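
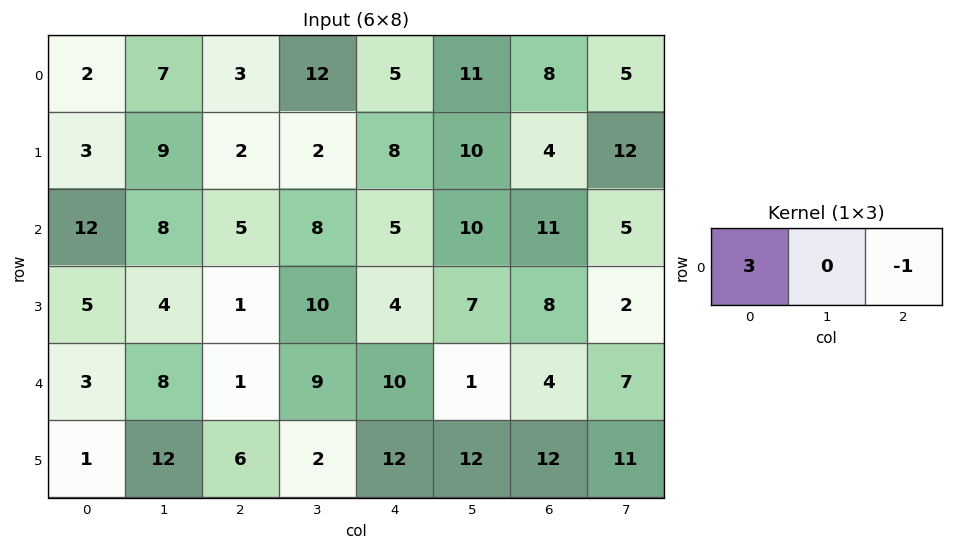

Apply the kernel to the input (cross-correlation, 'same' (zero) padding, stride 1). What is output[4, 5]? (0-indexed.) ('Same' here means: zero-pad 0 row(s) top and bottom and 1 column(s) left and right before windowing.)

26

The receptive field on the zero-padded input at this output position is [10 1 4]. Elementwise product with the kernel and sum: 10·3 + 4·-1.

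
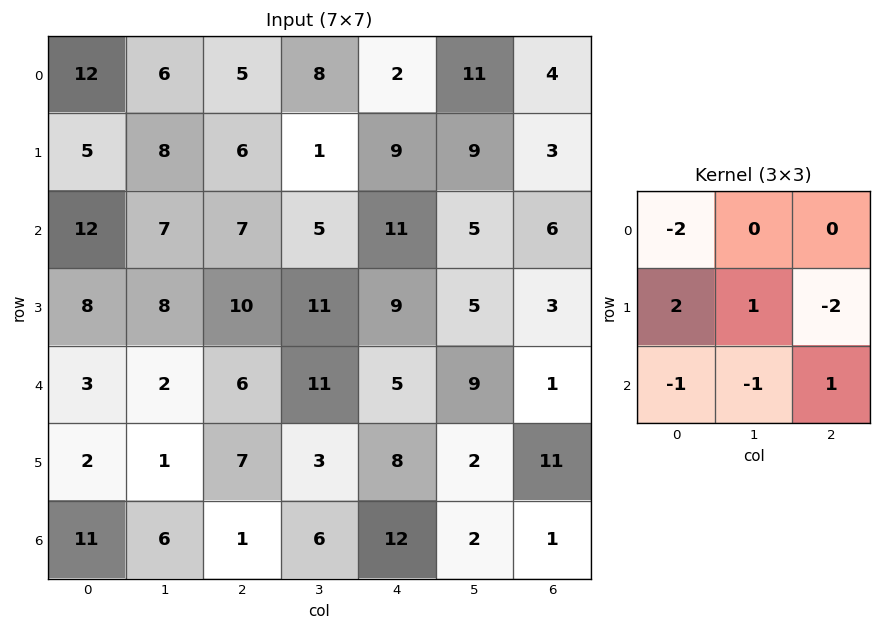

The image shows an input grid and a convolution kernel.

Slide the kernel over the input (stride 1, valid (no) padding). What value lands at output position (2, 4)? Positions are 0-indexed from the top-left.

The receptive field on the input at this output position is [11 5 6 / 9 5 3 / 5 9 1]. Elementwise product with the kernel and sum: 11·-2 + 9·2 + 5·1 + 3·-2 + 5·-1 + 9·-1 + 1·1.

-18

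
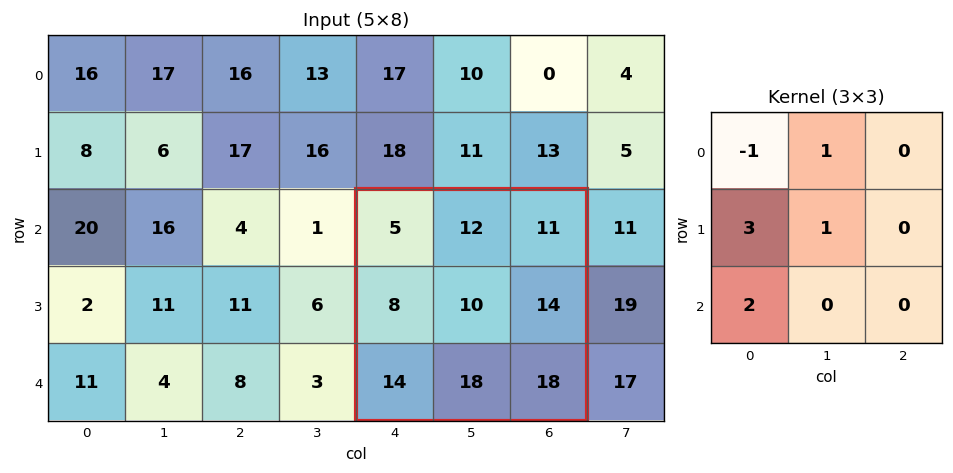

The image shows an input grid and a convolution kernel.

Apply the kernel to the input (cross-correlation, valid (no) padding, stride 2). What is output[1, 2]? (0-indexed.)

The receptive field on the input at this output position is [5 12 11 / 8 10 14 / 14 18 18]. Elementwise product with the kernel and sum: 5·-1 + 12·1 + 8·3 + 10·1 + 14·2.

69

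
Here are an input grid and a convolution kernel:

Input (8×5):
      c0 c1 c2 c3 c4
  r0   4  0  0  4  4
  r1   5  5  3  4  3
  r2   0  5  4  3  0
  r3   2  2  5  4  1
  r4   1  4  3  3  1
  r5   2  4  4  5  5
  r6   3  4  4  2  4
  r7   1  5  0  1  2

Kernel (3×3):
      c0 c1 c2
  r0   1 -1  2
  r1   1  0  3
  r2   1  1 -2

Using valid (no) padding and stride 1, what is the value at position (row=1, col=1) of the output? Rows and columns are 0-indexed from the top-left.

The receptive field on the input at this output position is [5 3 4 / 5 4 3 / 2 5 4]. Elementwise product with the kernel and sum: 5·1 + 3·-1 + 4·2 + 5·1 + 3·3 + 2·1 + 5·1 + 4·-2.

23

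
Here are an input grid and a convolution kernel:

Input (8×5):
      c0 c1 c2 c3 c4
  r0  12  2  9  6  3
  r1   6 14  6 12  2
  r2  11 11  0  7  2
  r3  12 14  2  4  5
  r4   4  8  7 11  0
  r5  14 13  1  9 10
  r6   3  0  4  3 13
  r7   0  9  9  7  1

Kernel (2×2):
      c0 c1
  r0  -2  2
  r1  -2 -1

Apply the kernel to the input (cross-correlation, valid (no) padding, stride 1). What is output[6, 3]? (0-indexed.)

The receptive field on the input at this output position is [3 13 / 7 1]. Elementwise product with the kernel and sum: 3·-2 + 13·2 + 7·-2 + 1·-1.

5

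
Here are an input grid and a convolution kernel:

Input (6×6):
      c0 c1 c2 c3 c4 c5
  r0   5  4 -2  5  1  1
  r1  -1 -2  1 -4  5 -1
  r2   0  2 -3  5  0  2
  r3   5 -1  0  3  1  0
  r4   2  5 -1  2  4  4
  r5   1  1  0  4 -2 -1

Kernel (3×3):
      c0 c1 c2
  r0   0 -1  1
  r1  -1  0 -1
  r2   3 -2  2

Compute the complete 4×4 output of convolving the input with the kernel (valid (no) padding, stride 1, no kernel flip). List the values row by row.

Output[0,0]: The receptive field on the input at this output position is [5 4 -2 / -1 -2 1 / 0 2 -3]. Elementwise product with the kernel and sum: 4·-1 + -2·1 + -1·-1 + 1·-1 + 0·3 + 2·-2 + -3·2.

-16 35 -29 24
23 -9 8 -6
-16 27 -5 5
1 7 -17 7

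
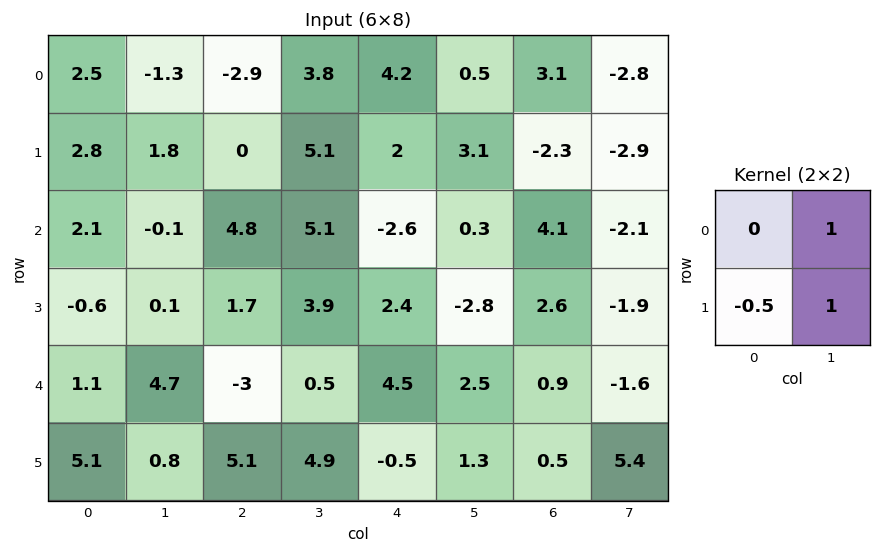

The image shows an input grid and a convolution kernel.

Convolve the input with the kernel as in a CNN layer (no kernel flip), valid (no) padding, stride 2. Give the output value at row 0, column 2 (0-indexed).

2.6

The receptive field on the input at this output position is [4.2 0.5 / 2 3.1]. Elementwise product with the kernel and sum: 0.5·1 + 2·-0.5 + 3.1·1.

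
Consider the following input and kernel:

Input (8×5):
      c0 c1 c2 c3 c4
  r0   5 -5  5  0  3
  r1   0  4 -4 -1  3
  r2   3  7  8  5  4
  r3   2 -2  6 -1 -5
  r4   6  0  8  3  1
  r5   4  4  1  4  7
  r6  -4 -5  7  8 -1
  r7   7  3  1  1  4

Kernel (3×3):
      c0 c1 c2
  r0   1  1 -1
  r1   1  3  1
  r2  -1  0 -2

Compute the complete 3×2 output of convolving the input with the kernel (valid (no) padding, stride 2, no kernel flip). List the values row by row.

Output[0,0]: The receptive field on the input at this output position is [5 -5 5 / 0 4 -4 / 3 7 8]. Elementwise product with the kernel and sum: 5·1 + -5·1 + 5·-1 + 0·1 + 4·3 + -4·1 + 3·-1 + 8·-2.
Output[0,1]: The receptive field on the input at this output position is [5 0 3 / -4 -1 3 / 8 5 4]. Elementwise product with the kernel and sum: 5·1 + 0·1 + 3·-1 + -4·1 + -1·3 + 3·1 + 8·-1 + 4·-2.

-16 -18
-18 -3
5 25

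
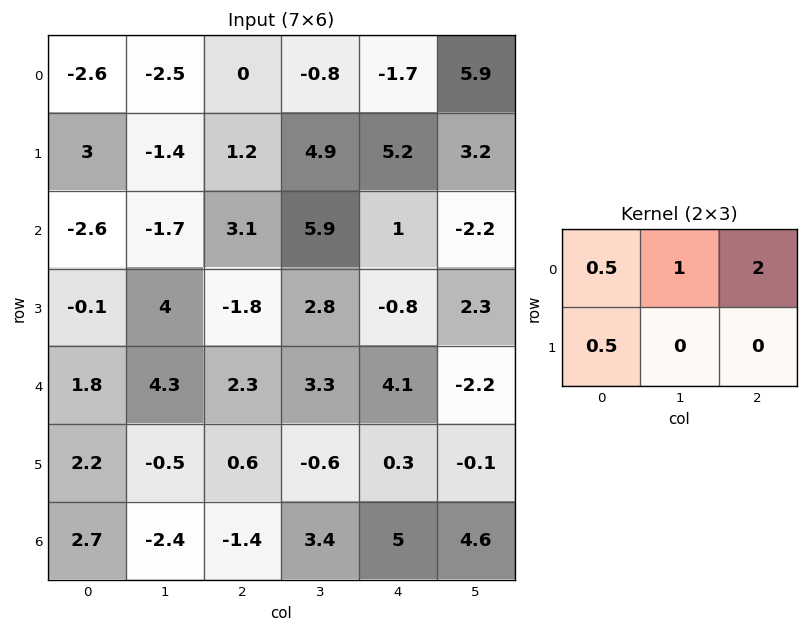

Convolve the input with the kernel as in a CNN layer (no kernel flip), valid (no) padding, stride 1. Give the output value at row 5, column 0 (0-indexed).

3.15

The receptive field on the input at this output position is [2.2 -0.5 0.6 / 2.7 -2.4 -1.4]. Elementwise product with the kernel and sum: 2.2·0.5 + -0.5·1 + 0.6·2 + 2.7·0.5.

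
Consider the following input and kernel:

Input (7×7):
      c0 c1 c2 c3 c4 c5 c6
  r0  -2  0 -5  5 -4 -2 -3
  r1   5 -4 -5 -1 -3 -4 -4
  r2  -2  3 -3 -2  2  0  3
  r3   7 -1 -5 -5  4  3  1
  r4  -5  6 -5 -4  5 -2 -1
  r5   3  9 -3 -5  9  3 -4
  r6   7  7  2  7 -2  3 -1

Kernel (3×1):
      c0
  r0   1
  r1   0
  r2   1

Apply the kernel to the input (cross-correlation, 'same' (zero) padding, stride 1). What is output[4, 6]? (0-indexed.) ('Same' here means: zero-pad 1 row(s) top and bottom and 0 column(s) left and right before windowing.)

-3

The receptive field on the zero-padded input at this output position is [1 / -1 / -4]. Elementwise product with the kernel and sum: 1·1 + -4·1.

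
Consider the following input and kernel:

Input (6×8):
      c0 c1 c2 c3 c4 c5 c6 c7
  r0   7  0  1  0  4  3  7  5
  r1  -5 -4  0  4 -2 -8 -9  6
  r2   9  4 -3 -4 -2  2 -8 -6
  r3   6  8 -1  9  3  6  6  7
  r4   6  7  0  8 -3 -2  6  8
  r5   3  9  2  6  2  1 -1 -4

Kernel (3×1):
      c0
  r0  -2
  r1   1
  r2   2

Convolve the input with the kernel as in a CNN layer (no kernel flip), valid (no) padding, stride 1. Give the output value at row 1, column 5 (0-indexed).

The receptive field on the input at this output position is [-8 / 2 / 6]. Elementwise product with the kernel and sum: -8·-2 + 2·1 + 6·2.

30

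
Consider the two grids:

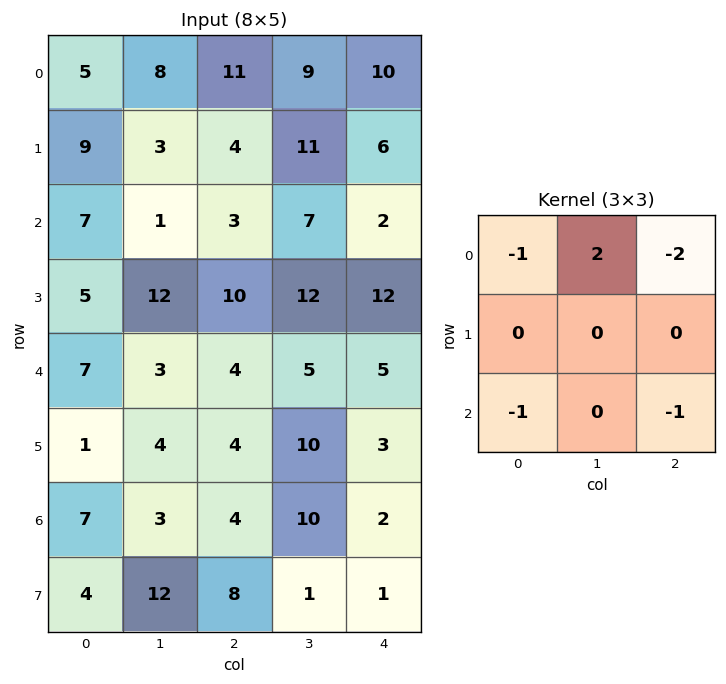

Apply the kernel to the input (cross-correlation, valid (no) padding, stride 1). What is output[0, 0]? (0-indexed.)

-21

The receptive field on the input at this output position is [5 8 11 / 9 3 4 / 7 1 3]. Elementwise product with the kernel and sum: 5·-1 + 8·2 + 11·-2 + 7·-1 + 3·-1.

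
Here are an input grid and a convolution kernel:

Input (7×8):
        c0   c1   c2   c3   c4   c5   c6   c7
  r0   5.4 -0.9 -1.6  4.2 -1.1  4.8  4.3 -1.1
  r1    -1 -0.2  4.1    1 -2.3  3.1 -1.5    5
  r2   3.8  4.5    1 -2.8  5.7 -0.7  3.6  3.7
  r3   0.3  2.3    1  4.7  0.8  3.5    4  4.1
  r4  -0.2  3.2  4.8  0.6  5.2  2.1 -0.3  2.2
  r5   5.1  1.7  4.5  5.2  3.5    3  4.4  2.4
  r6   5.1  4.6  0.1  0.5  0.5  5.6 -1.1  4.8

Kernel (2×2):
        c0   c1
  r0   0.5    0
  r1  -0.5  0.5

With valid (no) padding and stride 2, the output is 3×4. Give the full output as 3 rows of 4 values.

3.1 -2.35 2.15 5.4
2.9 2.35 4.2 1.85
-1.8 2.75 2.35 -1.15

Output[0,0]: The receptive field on the input at this output position is [5.4 -0.9 / -1 -0.2]. Elementwise product with the kernel and sum: 5.4·0.5 + -1·-0.5 + -0.2·0.5.
Output[0,1]: The receptive field on the input at this output position is [-1.6 4.2 / 4.1 1]. Elementwise product with the kernel and sum: -1.6·0.5 + 4.1·-0.5 + 1·0.5.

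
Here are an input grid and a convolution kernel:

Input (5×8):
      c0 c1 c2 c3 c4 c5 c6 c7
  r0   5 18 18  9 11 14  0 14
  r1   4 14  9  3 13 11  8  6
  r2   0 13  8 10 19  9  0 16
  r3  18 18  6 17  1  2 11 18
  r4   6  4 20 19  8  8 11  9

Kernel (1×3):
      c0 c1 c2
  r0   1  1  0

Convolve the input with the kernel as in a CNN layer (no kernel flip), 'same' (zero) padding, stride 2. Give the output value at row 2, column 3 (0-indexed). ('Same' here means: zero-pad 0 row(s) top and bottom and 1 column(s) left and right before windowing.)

19

The receptive field on the zero-padded input at this output position is [8 11 9]. Elementwise product with the kernel and sum: 8·1 + 11·1.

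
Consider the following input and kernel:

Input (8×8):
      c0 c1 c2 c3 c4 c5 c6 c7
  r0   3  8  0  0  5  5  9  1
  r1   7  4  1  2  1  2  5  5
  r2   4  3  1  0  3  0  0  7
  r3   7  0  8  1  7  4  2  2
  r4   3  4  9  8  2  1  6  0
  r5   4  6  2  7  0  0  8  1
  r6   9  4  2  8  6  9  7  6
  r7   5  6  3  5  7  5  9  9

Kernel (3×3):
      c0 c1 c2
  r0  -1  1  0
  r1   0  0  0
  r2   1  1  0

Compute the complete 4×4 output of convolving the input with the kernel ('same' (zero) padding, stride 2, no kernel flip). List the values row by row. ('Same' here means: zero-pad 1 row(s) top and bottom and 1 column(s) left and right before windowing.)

7 5 3 7
14 5 7 9
11 16 13 6
9 5 5 22

Output[0,0]: The receptive field on the zero-padded input at this output position is [0 0 0 / 0 3 8 / 0 7 4]. Elementwise product with the kernel and sum: 0·-1 + 0·1 + 0·1 + 7·1.
Output[0,1]: The receptive field on the zero-padded input at this output position is [0 0 0 / 8 0 0 / 4 1 2]. Elementwise product with the kernel and sum: 0·-1 + 0·1 + 4·1 + 1·1.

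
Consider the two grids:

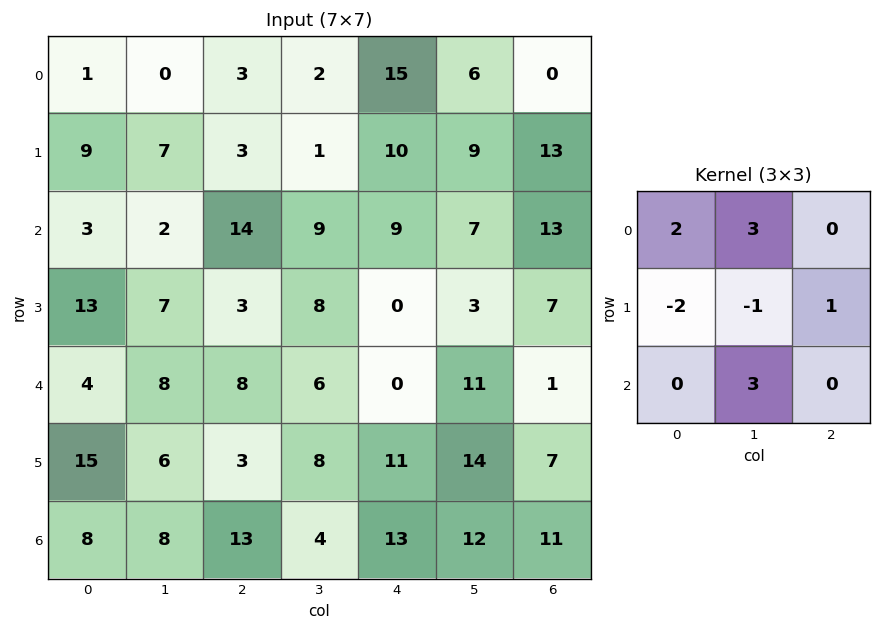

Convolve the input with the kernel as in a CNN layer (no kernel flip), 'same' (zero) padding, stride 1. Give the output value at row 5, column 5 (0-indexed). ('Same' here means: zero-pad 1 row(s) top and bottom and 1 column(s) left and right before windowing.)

40

The receptive field on the zero-padded input at this output position is [0 11 1 / 11 14 7 / 13 12 11]. Elementwise product with the kernel and sum: 0·2 + 11·3 + 11·-2 + 14·-1 + 7·1 + 12·3.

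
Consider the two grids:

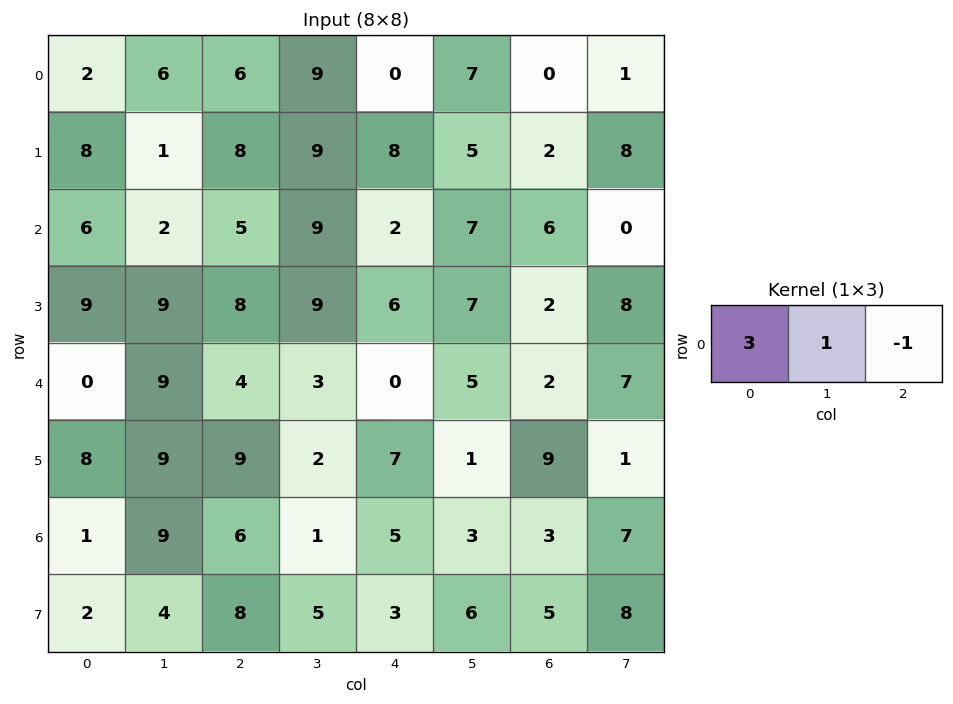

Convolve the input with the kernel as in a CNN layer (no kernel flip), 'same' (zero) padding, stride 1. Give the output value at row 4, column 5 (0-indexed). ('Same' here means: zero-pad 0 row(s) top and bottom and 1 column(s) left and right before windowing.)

The receptive field on the zero-padded input at this output position is [0 5 2]. Elementwise product with the kernel and sum: 0·3 + 5·1 + 2·-1.

3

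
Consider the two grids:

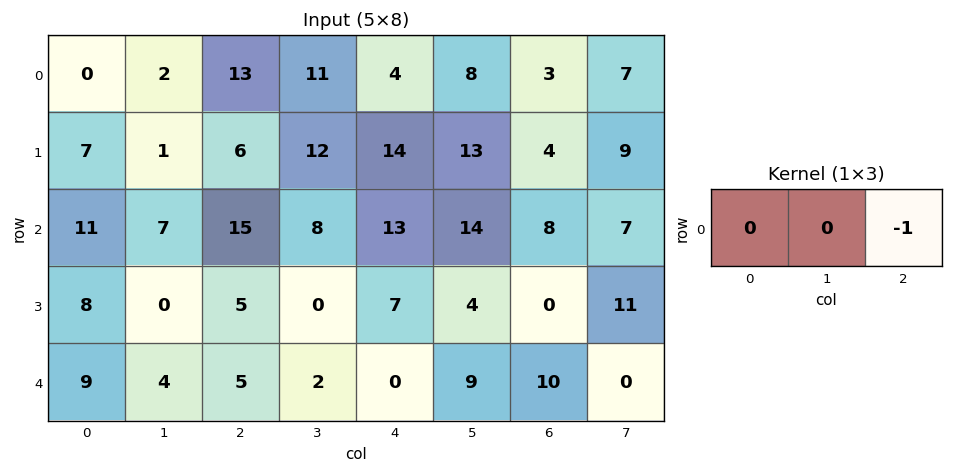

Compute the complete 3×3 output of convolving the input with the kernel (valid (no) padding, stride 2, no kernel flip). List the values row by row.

-13 -4 -3
-15 -13 -8
-5 0 -10

Output[0,0]: The receptive field on the input at this output position is [0 2 13]. Elementwise product with the kernel and sum: 13·-1.
Output[0,1]: The receptive field on the input at this output position is [13 11 4]. Elementwise product with the kernel and sum: 4·-1.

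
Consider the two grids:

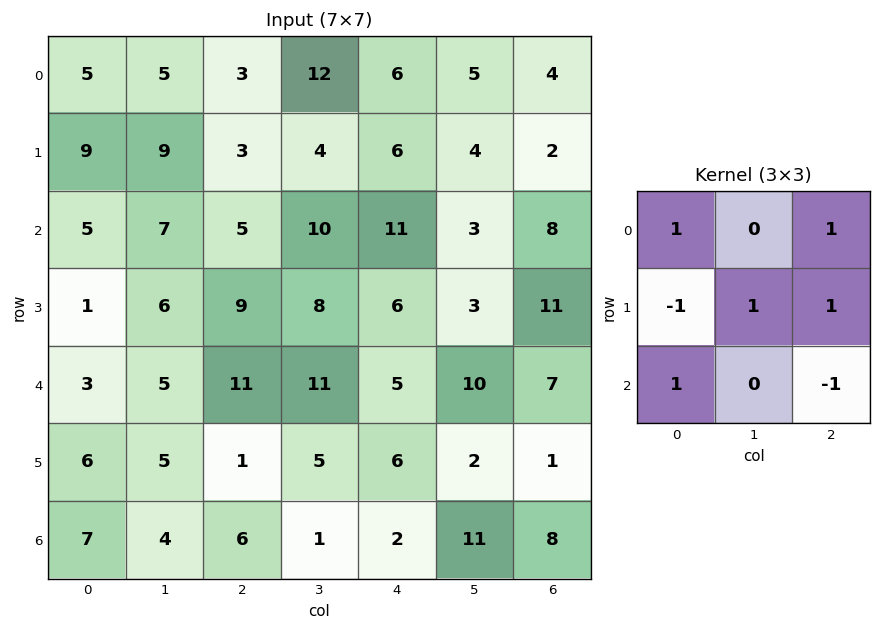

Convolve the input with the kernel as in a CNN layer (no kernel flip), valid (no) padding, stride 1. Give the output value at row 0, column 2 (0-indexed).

10

The receptive field on the input at this output position is [3 12 6 / 3 4 6 / 5 10 11]. Elementwise product with the kernel and sum: 3·1 + 6·1 + 3·-1 + 4·1 + 6·1 + 5·1 + 11·-1.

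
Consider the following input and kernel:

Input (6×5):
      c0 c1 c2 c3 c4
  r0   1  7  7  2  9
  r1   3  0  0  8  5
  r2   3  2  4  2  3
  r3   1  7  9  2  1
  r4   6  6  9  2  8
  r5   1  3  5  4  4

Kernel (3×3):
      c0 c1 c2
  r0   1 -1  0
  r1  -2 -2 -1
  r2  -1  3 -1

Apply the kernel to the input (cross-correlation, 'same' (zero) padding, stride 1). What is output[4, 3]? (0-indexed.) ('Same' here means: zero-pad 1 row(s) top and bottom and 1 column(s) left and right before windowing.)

-20

The receptive field on the zero-padded input at this output position is [9 2 1 / 9 2 8 / 5 4 4]. Elementwise product with the kernel and sum: 9·1 + 2·-1 + 9·-2 + 2·-2 + 8·-1 + 5·-1 + 4·3 + 4·-1.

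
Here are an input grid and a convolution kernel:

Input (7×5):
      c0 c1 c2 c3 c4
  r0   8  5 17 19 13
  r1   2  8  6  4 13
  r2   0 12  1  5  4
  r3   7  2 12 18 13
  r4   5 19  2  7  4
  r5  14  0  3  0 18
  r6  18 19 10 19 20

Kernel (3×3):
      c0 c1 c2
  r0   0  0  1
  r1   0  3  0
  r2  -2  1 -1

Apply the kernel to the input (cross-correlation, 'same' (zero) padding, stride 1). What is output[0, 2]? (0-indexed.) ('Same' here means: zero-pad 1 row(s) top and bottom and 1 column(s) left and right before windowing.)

37

The receptive field on the zero-padded input at this output position is [0 0 0 / 5 17 19 / 8 6 4]. Elementwise product with the kernel and sum: 0·1 + 17·3 + 8·-2 + 6·1 + 4·-1.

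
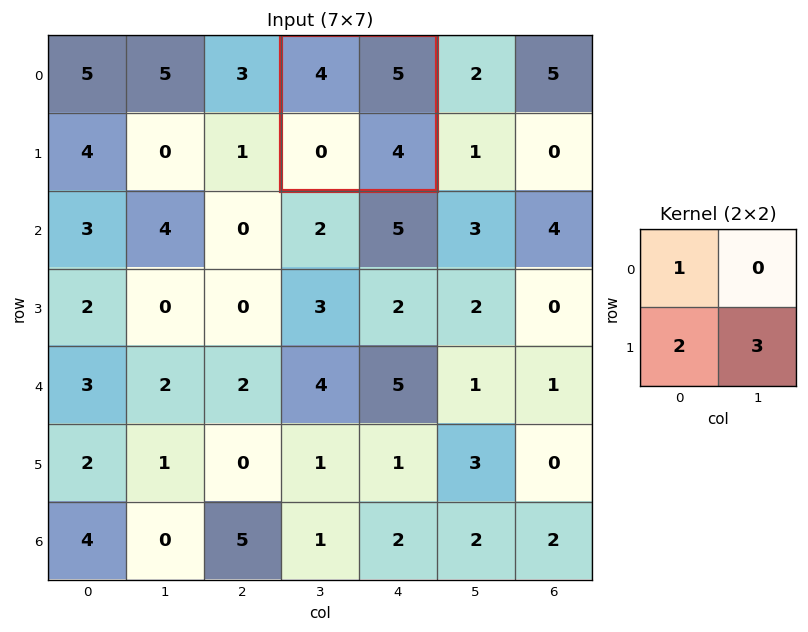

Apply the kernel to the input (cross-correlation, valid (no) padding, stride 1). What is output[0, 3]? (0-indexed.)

The receptive field on the input at this output position is [4 5 / 0 4]. Elementwise product with the kernel and sum: 4·1 + 0·2 + 4·3.

16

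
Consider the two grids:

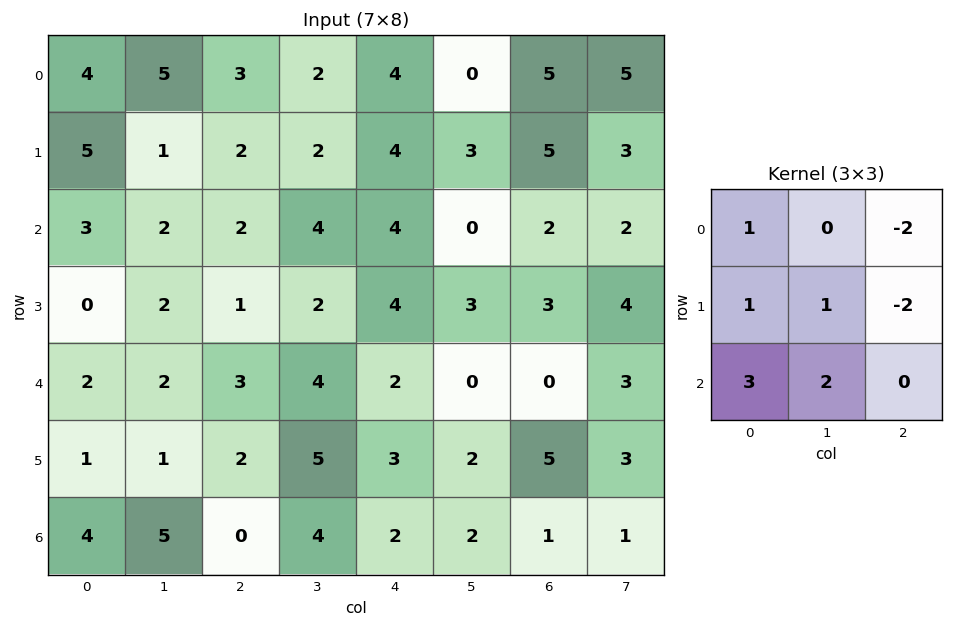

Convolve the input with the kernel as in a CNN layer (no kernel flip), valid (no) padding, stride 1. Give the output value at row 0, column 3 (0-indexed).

The receptive field on the input at this output position is [2 4 0 / 2 4 3 / 4 4 0]. Elementwise product with the kernel and sum: 2·1 + 0·-2 + 2·1 + 4·1 + 3·-2 + 4·3 + 4·2.

22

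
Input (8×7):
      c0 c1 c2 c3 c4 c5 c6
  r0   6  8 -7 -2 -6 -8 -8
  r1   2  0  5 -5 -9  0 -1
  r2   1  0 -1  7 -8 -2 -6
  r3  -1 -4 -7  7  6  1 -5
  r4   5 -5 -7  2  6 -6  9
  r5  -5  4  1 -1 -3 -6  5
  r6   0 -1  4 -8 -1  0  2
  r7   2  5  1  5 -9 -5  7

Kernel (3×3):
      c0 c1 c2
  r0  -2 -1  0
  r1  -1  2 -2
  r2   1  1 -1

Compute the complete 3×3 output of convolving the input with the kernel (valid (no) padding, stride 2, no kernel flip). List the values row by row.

Output[0,0]: The receptive field on the input at this output position is [6 8 -7 / 2 0 5 / 1 0 -1]. Elementwise product with the kernel and sum: 6·-2 + 8·-1 + 2·-1 + 0·2 + 5·-2 + 1·1 + 0·1 + -1·-1.

-30 33 27
12 -7 15
1 12 -28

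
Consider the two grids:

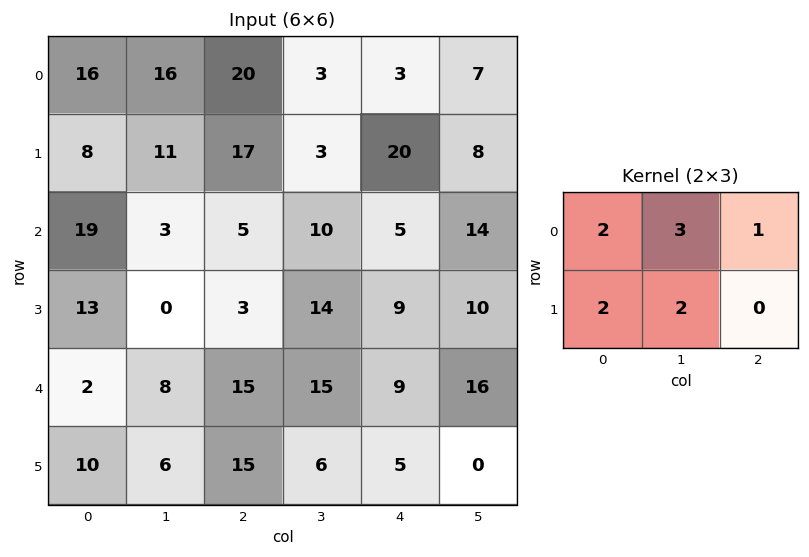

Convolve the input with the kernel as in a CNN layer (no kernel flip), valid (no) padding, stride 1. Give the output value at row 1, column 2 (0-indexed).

The receptive field on the input at this output position is [17 3 20 / 5 10 5]. Elementwise product with the kernel and sum: 17·2 + 3·3 + 20·1 + 5·2 + 10·2.

93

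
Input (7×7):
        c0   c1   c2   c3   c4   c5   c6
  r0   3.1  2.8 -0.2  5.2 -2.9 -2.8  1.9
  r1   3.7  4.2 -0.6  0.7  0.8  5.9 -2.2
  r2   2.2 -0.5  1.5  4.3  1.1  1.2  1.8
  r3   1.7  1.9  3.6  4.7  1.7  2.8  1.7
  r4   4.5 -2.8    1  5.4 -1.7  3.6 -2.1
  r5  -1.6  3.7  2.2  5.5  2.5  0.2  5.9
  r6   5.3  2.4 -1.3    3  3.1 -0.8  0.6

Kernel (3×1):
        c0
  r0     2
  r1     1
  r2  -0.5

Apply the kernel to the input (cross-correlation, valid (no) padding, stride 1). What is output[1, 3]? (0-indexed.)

3.35

The receptive field on the input at this output position is [0.7 / 4.3 / 4.7]. Elementwise product with the kernel and sum: 0.7·2 + 4.3·1 + 4.7·-0.5.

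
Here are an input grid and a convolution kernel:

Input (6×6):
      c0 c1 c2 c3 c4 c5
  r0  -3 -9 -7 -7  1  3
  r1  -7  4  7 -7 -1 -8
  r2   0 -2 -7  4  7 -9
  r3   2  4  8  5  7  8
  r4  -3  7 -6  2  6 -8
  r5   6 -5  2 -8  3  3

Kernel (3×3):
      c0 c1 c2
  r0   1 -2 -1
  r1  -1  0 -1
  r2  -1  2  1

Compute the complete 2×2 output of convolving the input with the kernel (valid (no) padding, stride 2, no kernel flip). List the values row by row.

Output[0,0]: The receptive field on the input at this output position is [-3 -9 -7 / -7 4 7 / 0 -2 -7]. Elementwise product with the kernel and sum: -3·1 + -9·-2 + -7·-1 + -7·-1 + 7·-1 + 0·-1 + -2·2 + -7·1.

11 22
12 -21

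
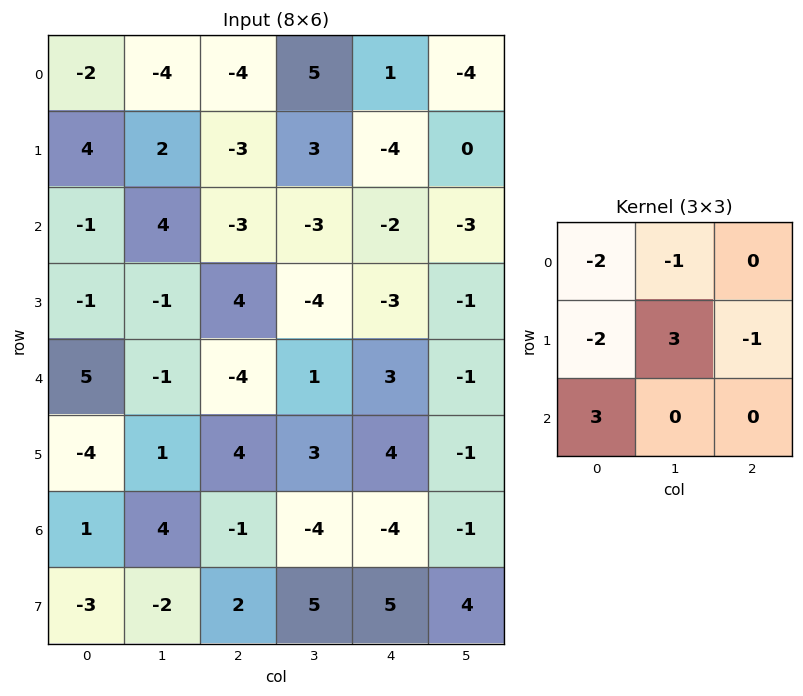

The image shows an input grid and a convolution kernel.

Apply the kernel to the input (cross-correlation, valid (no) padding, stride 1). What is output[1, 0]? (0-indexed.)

The receptive field on the input at this output position is [4 2 -3 / -1 4 -3 / -1 -1 4]. Elementwise product with the kernel and sum: 4·-2 + 2·-1 + -1·-2 + 4·3 + -3·-1 + -1·3.

4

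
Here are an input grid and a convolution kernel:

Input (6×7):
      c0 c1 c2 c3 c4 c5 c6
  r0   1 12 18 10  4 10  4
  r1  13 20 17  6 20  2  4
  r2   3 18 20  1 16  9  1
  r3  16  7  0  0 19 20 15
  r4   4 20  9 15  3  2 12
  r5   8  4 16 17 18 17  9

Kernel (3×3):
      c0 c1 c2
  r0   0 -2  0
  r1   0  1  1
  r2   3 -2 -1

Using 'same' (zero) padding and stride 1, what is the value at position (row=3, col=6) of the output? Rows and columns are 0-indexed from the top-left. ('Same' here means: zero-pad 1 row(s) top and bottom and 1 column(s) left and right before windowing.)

The receptive field on the zero-padded input at this output position is [9 1 0 / 20 15 0 / 2 12 0]. Elementwise product with the kernel and sum: 1·-2 + 15·1 + 0·1 + 2·3 + 12·-2 + 0·-1.

-5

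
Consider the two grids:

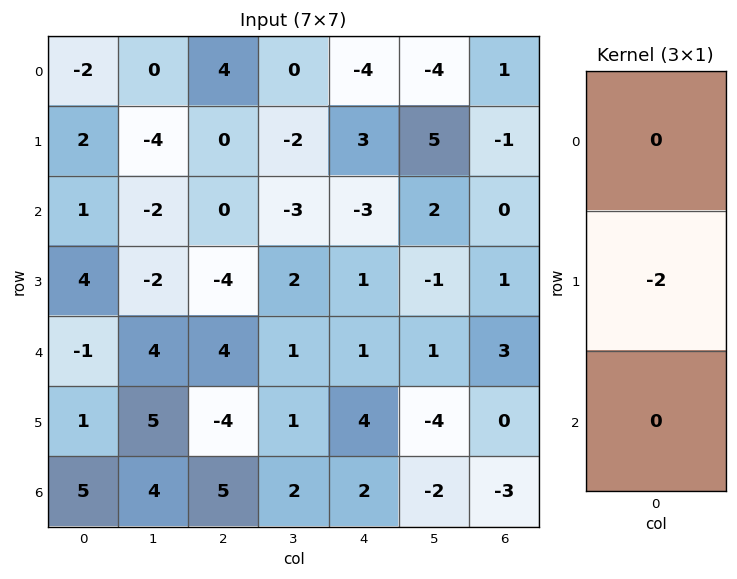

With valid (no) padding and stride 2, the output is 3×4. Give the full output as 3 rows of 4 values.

-4 0 -6 2
-8 8 -2 -2
-2 8 -8 0

Output[0,0]: The receptive field on the input at this output position is [-2 / 2 / 1]. Elementwise product with the kernel and sum: 2·-2.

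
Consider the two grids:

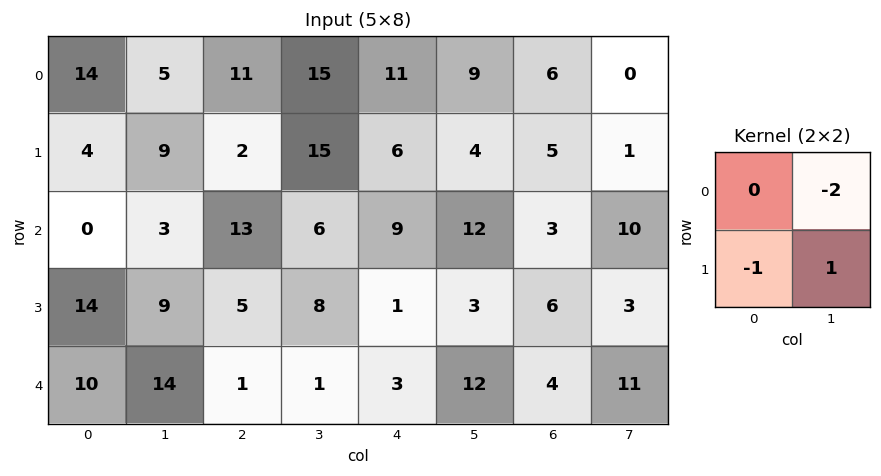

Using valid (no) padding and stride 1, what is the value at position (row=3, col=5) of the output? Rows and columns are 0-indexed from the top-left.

The receptive field on the input at this output position is [3 6 / 12 4]. Elementwise product with the kernel and sum: 6·-2 + 12·-1 + 4·1.

-20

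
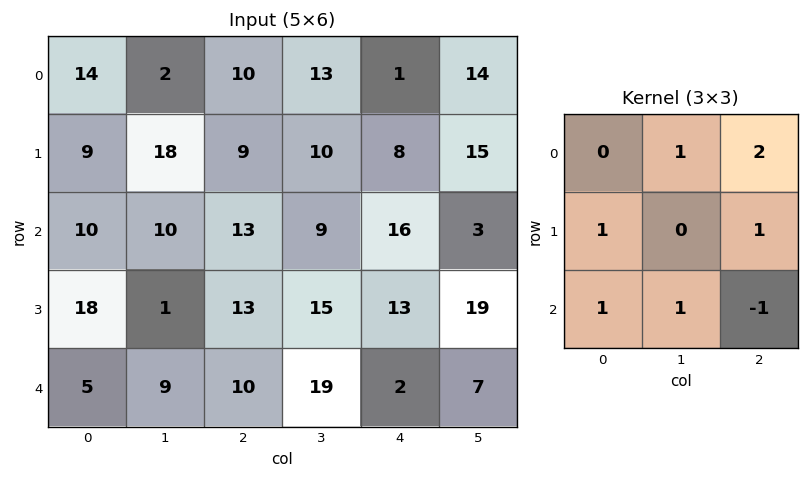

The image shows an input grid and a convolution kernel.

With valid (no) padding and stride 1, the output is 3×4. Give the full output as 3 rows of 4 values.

47 78 38 76
65 47 70 59
71 47 94 70

Output[0,0]: The receptive field on the input at this output position is [14 2 10 / 9 18 9 / 10 10 13]. Elementwise product with the kernel and sum: 2·1 + 10·2 + 9·1 + 9·1 + 10·1 + 10·1 + 13·-1.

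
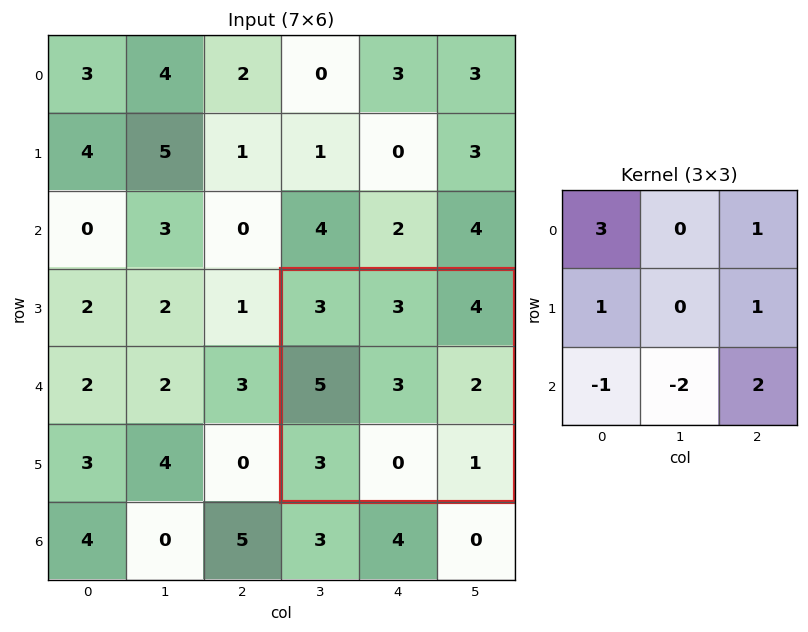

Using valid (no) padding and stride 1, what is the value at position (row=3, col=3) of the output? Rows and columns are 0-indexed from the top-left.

The receptive field on the input at this output position is [3 3 4 / 5 3 2 / 3 0 1]. Elementwise product with the kernel and sum: 3·3 + 4·1 + 5·1 + 2·1 + 3·-1 + 0·-2 + 1·2.

19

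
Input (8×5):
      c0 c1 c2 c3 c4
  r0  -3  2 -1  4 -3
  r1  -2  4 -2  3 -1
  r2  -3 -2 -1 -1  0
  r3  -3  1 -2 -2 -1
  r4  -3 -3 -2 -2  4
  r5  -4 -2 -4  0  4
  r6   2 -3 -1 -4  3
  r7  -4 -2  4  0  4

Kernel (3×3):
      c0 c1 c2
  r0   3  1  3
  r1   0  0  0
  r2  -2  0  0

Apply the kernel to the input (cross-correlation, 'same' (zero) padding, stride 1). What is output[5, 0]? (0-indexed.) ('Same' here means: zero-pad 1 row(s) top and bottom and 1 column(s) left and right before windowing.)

The receptive field on the zero-padded input at this output position is [0 -3 -3 / 0 -4 -2 / 0 2 -3]. Elementwise product with the kernel and sum: 0·3 + -3·1 + -3·3 + 0·-2.

-12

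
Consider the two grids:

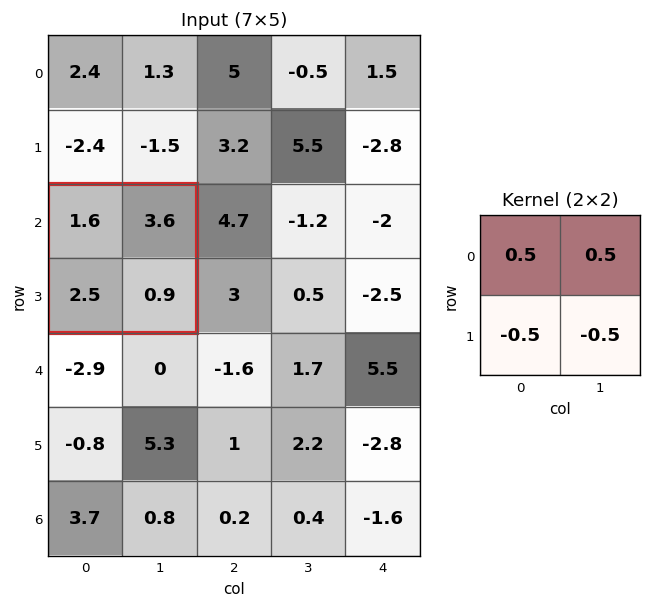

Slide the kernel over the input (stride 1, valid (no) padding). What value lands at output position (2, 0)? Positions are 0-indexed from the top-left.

0.9

The receptive field on the input at this output position is [1.6 3.6 / 2.5 0.9]. Elementwise product with the kernel and sum: 1.6·0.5 + 3.6·0.5 + 2.5·-0.5 + 0.9·-0.5.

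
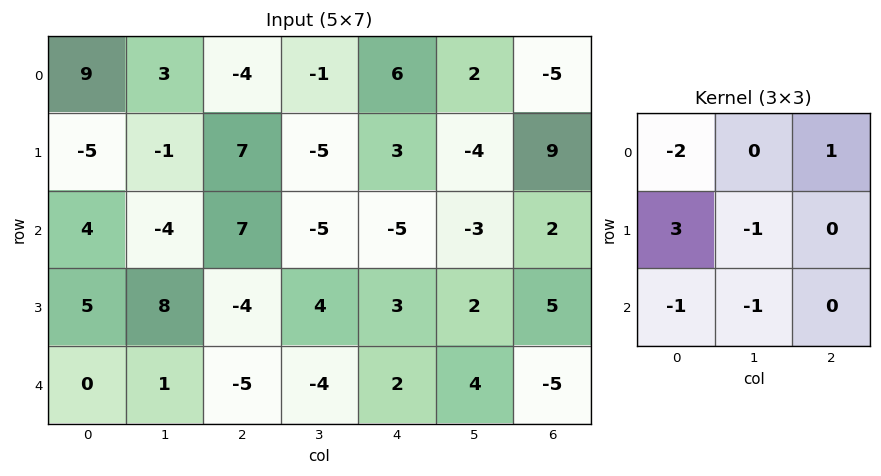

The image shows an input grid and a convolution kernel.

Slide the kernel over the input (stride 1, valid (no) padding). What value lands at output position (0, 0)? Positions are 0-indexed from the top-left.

-36

The receptive field on the input at this output position is [9 3 -4 / -5 -1 7 / 4 -4 7]. Elementwise product with the kernel and sum: 9·-2 + -4·1 + -5·3 + -1·-1 + 4·-1 + -4·-1.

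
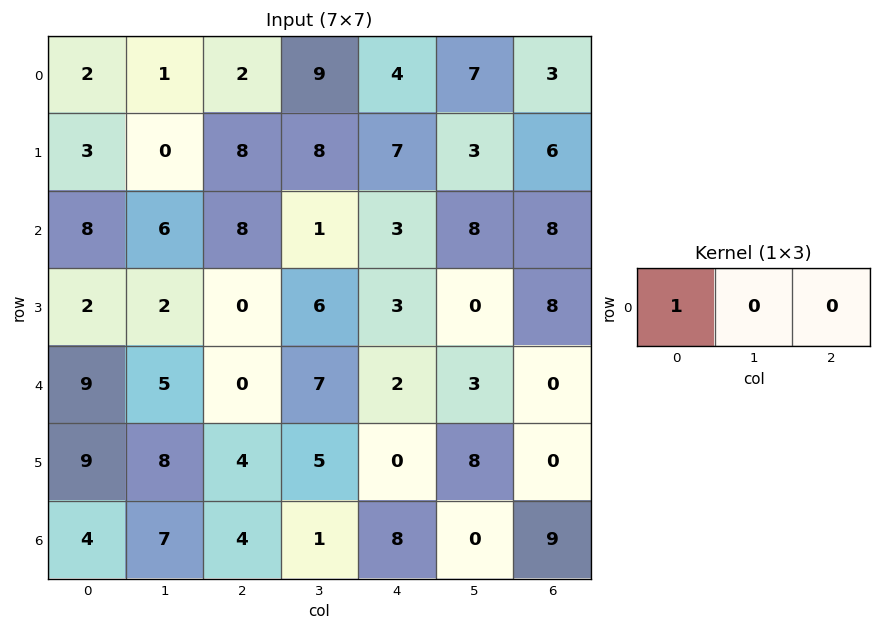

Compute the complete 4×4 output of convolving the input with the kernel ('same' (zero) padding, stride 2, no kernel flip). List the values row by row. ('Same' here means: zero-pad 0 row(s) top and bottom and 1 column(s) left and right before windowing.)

0 1 9 7
0 6 1 8
0 5 7 3
0 7 1 0

Output[0,0]: The receptive field on the zero-padded input at this output position is [0 2 1]. Elementwise product with the kernel and sum: 0·1.
Output[0,1]: The receptive field on the zero-padded input at this output position is [1 2 9]. Elementwise product with the kernel and sum: 1·1.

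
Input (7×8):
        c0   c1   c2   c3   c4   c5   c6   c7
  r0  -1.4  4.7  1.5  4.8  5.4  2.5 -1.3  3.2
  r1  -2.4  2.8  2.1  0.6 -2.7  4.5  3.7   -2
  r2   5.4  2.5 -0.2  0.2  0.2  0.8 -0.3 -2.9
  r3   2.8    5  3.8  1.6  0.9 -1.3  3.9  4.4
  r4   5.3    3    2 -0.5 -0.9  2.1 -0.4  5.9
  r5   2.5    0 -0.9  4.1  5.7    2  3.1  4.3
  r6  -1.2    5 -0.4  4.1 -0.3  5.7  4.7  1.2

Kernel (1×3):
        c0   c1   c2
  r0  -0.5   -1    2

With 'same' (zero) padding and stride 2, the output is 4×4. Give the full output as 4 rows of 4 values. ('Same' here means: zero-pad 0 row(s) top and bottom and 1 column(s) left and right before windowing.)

Output[0,0]: The receptive field on the zero-padded input at this output position is [0 -1.4 4.7]. Elementwise product with the kernel and sum: 0·-0.5 + -1.4·-1 + 4.7·2.

10.8 5.75 -2.8 6.45
-0.4 -0.65 1.3 -5.9
0.7 -4.5 5.35 11.15
11.2 6.1 9.65 -5.15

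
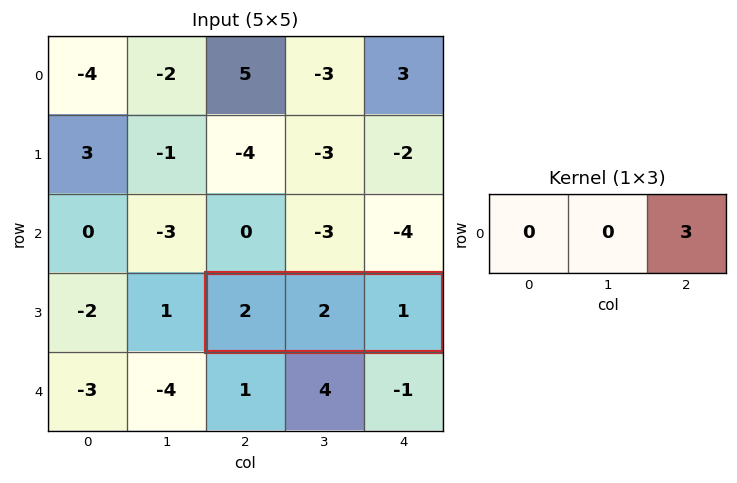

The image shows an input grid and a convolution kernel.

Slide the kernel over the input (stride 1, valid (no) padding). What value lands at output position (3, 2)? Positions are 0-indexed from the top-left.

3

The receptive field on the input at this output position is [2 2 1]. Elementwise product with the kernel and sum: 1·3.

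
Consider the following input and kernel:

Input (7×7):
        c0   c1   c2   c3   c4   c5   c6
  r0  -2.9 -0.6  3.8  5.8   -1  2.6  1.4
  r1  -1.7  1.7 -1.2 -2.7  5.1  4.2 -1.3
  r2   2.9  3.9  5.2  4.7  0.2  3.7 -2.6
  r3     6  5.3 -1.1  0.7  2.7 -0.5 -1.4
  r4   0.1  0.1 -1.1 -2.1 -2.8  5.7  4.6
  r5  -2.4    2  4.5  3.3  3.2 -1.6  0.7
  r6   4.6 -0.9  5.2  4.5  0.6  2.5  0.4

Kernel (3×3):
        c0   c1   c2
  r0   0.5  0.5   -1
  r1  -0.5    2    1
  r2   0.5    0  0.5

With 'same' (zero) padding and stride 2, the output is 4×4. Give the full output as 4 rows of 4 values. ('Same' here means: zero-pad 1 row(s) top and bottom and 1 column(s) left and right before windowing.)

-5.55 13.2 -1.55 3.6
9.8 19.1 -1.15 -5.85
-1 -0.3 4.2 4.6
5.1 15.3 6.3 -0.9

Output[0,0]: The receptive field on the zero-padded input at this output position is [0 0 0 / 0 -2.9 -0.6 / 0 -1.7 1.7]. Elementwise product with the kernel and sum: 0·0.5 + 0·0.5 + 0·-1 + 0·-0.5 + -2.9·2 + -0.6·1 + 0·0.5 + 1.7·0.5.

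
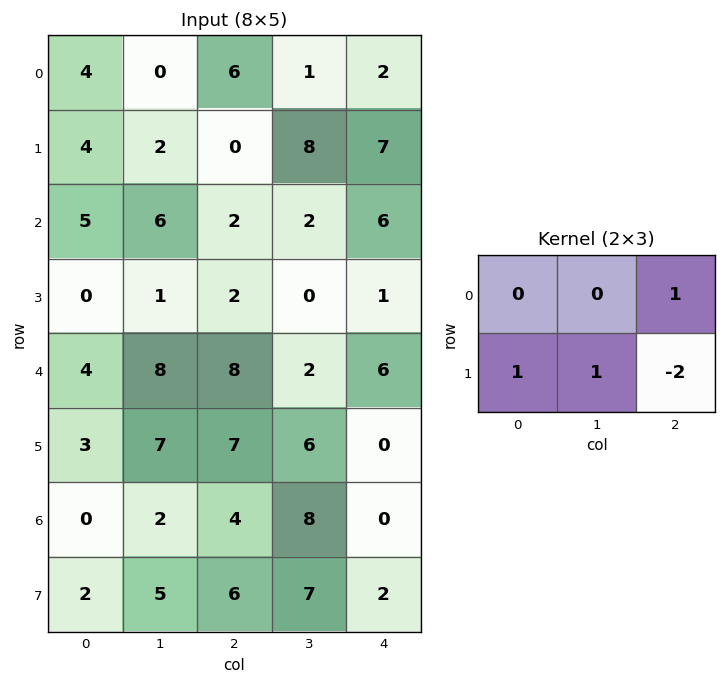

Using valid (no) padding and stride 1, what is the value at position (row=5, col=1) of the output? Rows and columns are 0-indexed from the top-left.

The receptive field on the input at this output position is [7 7 6 / 2 4 8]. Elementwise product with the kernel and sum: 6·1 + 2·1 + 4·1 + 8·-2.

-4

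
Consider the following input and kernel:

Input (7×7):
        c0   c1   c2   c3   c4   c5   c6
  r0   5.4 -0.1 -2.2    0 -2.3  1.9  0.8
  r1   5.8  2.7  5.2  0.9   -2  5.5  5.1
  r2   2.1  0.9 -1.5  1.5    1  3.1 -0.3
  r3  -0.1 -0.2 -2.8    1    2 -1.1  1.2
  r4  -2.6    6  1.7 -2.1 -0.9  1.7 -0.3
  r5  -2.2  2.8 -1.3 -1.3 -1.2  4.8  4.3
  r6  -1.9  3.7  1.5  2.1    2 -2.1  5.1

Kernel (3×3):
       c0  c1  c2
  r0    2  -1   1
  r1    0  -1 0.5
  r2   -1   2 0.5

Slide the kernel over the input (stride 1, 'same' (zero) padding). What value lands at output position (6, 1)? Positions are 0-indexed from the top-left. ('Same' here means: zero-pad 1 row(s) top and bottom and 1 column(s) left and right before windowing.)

The receptive field on the zero-padded input at this output position is [-2.2 2.8 -1.3 / -1.9 3.7 1.5 / 0 0 0]. Elementwise product with the kernel and sum: -2.2·2 + 2.8·-1 + -1.3·1 + 3.7·-1 + 1.5·0.5 + 0·-1 + 0·2 + 0·0.5.

-11.45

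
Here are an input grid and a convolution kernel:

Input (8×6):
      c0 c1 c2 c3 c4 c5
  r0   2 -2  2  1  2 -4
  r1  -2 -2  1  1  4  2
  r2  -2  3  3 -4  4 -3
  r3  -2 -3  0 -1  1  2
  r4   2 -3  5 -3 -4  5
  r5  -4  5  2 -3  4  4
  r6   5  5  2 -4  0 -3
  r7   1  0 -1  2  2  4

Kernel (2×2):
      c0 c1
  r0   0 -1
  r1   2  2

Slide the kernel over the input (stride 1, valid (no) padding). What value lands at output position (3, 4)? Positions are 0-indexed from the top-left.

The receptive field on the input at this output position is [1 2 / -4 5]. Elementwise product with the kernel and sum: 2·-1 + -4·2 + 5·2.

0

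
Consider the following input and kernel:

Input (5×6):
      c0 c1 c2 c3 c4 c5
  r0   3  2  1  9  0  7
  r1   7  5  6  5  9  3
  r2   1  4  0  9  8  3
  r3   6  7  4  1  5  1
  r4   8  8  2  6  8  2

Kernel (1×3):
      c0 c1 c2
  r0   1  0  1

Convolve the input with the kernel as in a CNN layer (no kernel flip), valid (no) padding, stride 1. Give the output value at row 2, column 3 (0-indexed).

12

The receptive field on the input at this output position is [9 8 3]. Elementwise product with the kernel and sum: 9·1 + 3·1.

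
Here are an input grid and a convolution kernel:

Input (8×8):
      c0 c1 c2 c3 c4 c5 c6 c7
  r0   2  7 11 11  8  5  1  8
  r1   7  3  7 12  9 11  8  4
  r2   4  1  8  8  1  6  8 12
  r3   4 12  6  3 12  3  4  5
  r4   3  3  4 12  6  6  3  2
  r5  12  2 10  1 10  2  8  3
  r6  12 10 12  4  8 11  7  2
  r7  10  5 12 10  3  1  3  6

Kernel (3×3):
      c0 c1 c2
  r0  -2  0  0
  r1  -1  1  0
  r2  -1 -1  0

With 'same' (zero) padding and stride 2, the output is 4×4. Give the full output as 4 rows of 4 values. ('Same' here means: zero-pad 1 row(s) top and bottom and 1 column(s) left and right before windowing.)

Output[0,0]: The receptive field on the zero-padded input at this output position is [0 0 0 / 0 2 7 / 0 7 3]. Elementwise product with the kernel and sum: 0·-2 + 0·-1 + 2·1 + 0·-1 + 7·-1.

-5 -6 -24 -23
0 -17 -46 -27
-9 -35 -23 -19
2 -19 -11 -12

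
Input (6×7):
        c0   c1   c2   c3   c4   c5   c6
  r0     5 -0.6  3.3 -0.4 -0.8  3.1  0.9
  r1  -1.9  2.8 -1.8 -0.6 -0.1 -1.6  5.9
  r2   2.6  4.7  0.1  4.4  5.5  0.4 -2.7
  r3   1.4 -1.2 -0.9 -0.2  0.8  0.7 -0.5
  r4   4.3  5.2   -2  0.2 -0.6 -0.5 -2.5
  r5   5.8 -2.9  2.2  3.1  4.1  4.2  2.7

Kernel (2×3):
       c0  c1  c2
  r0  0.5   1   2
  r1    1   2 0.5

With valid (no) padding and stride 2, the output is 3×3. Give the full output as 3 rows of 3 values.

11.3 -3.4 4.15
4.75 14.55 -0.3
4.45 8.45 8.05

Output[0,0]: The receptive field on the input at this output position is [5 -0.6 3.3 / -1.9 2.8 -1.8]. Elementwise product with the kernel and sum: 5·0.5 + -0.6·1 + 3.3·2 + -1.9·1 + 2.8·2 + -1.8·0.5.
Output[0,1]: The receptive field on the input at this output position is [3.3 -0.4 -0.8 / -1.8 -0.6 -0.1]. Elementwise product with the kernel and sum: 3.3·0.5 + -0.4·1 + -0.8·2 + -1.8·1 + -0.6·2 + -0.1·0.5.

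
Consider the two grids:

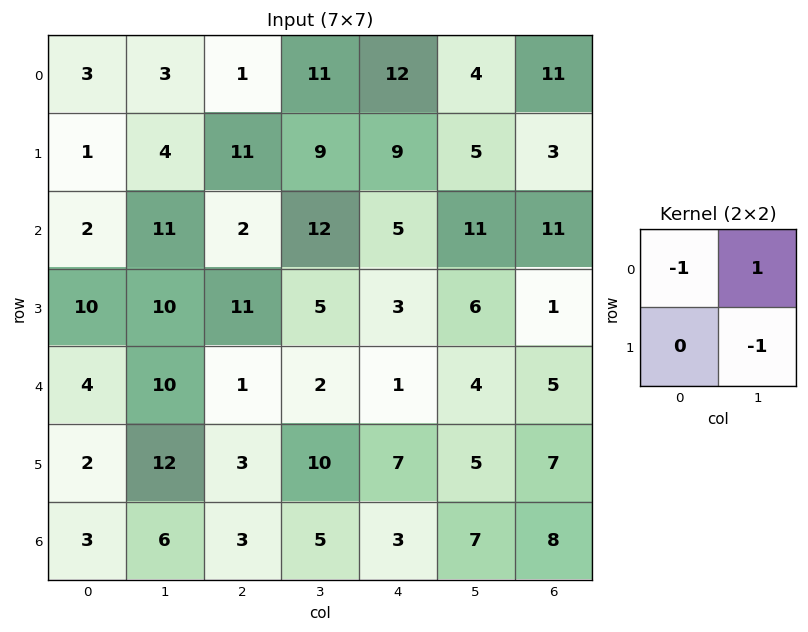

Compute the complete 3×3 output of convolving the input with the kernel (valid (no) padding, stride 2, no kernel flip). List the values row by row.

Output[0,0]: The receptive field on the input at this output position is [3 3 / 1 4]. Elementwise product with the kernel and sum: 3·-1 + 3·1 + 4·-1.

-4 1 -13
-1 5 0
-6 -9 -2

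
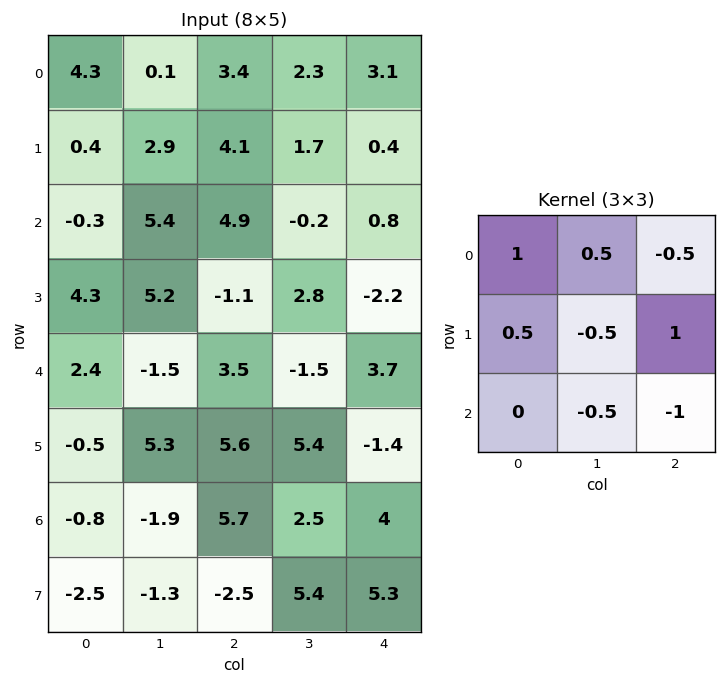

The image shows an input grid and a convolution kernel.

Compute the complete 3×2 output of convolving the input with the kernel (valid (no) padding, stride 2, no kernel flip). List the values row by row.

-2.1 3.9
-4.35 -2.7
-2.15 -5.65

Output[0,0]: The receptive field on the input at this output position is [4.3 0.1 3.4 / 0.4 2.9 4.1 / -0.3 5.4 4.9]. Elementwise product with the kernel and sum: 4.3·1 + 0.1·0.5 + 3.4·-0.5 + 0.4·0.5 + 2.9·-0.5 + 4.1·1 + 5.4·-0.5 + 4.9·-1.
Output[0,1]: The receptive field on the input at this output position is [3.4 2.3 3.1 / 4.1 1.7 0.4 / 4.9 -0.2 0.8]. Elementwise product with the kernel and sum: 3.4·1 + 2.3·0.5 + 3.1·-0.5 + 4.1·0.5 + 1.7·-0.5 + 0.4·1 + -0.2·-0.5 + 0.8·-1.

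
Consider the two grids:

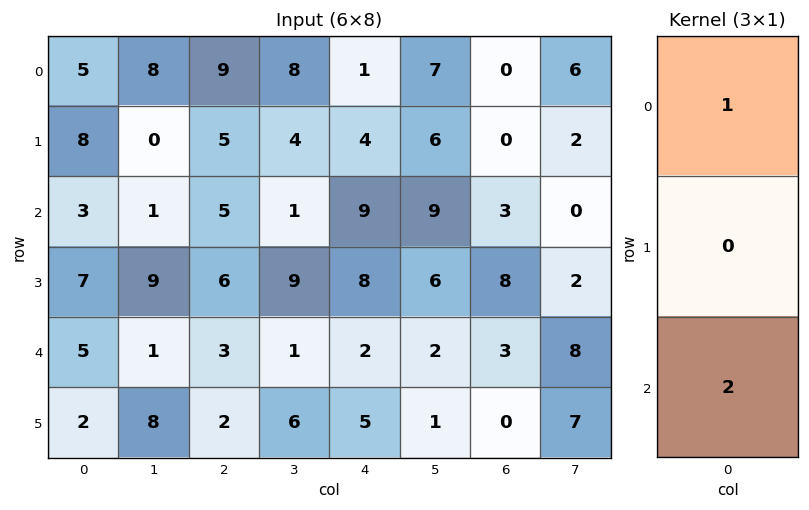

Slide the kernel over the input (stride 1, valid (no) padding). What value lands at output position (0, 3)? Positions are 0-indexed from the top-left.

The receptive field on the input at this output position is [8 / 4 / 1]. Elementwise product with the kernel and sum: 8·1 + 1·2.

10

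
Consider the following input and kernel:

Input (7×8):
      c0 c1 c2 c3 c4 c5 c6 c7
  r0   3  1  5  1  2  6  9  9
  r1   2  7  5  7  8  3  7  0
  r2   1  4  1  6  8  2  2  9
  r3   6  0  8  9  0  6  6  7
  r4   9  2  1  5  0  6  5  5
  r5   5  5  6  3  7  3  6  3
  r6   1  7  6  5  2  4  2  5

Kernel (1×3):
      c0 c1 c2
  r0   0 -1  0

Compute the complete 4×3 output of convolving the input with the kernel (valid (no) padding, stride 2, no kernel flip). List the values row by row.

-1 -1 -6
-4 -6 -2
-2 -5 -6
-7 -5 -4

Output[0,0]: The receptive field on the input at this output position is [3 1 5]. Elementwise product with the kernel and sum: 1·-1.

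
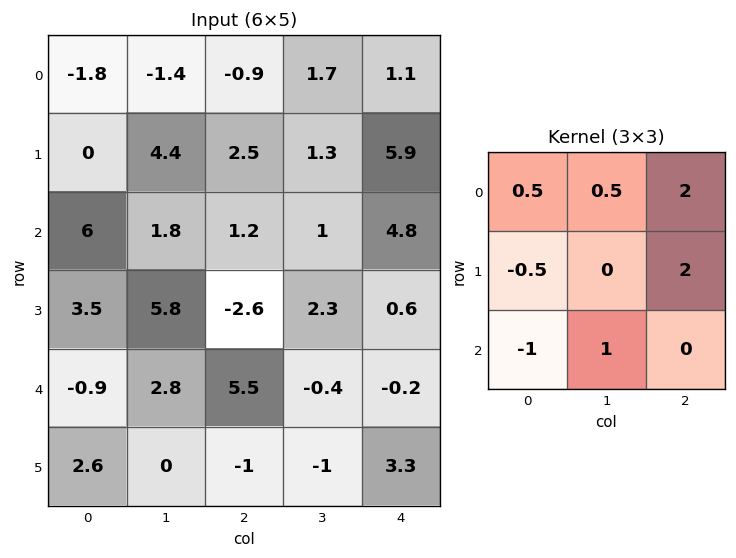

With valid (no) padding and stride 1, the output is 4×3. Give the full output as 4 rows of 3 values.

-2.6 2.05 12.95
8.9 -1.25 27.6
3.05 7.9 7.3
8.3 3 -2.1

Output[0,0]: The receptive field on the input at this output position is [-1.8 -1.4 -0.9 / 0 4.4 2.5 / 6 1.8 1.2]. Elementwise product with the kernel and sum: -1.8·0.5 + -1.4·0.5 + -0.9·2 + 0·-0.5 + 2.5·2 + 6·-1 + 1.8·1.
Output[0,1]: The receptive field on the input at this output position is [-1.4 -0.9 1.7 / 4.4 2.5 1.3 / 1.8 1.2 1]. Elementwise product with the kernel and sum: -1.4·0.5 + -0.9·0.5 + 1.7·2 + 4.4·-0.5 + 1.3·2 + 1.8·-1 + 1.2·1.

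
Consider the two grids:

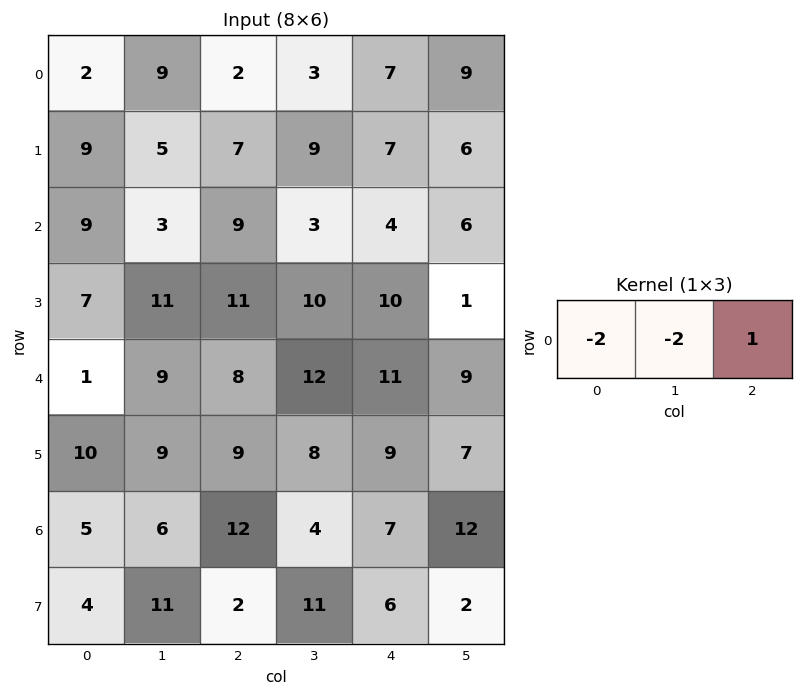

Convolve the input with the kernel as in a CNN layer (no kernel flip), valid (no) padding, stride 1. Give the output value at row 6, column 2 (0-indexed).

-25

The receptive field on the input at this output position is [12 4 7]. Elementwise product with the kernel and sum: 12·-2 + 4·-2 + 7·1.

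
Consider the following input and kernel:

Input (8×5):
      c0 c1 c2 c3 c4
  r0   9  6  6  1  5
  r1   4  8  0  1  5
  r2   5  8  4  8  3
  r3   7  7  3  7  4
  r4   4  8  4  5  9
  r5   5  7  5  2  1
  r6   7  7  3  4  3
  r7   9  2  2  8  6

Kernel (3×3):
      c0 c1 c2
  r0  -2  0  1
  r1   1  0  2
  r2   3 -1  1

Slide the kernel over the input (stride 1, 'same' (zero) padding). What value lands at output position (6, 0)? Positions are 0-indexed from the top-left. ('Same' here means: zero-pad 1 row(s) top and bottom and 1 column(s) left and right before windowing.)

The receptive field on the zero-padded input at this output position is [0 5 7 / 0 7 7 / 0 9 2]. Elementwise product with the kernel and sum: 0·-2 + 7·1 + 0·1 + 7·2 + 0·3 + 9·-1 + 2·1.

14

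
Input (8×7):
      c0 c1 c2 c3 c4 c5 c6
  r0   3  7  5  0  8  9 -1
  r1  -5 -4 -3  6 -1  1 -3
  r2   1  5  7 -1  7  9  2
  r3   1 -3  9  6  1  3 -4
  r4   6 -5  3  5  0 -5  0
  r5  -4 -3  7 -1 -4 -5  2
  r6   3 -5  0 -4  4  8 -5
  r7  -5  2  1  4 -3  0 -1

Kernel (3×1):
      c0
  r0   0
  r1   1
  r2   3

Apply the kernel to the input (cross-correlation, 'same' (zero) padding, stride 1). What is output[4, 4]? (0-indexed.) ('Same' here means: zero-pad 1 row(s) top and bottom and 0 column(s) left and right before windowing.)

-12

The receptive field on the zero-padded input at this output position is [1 / 0 / -4]. Elementwise product with the kernel and sum: 0·1 + -4·3.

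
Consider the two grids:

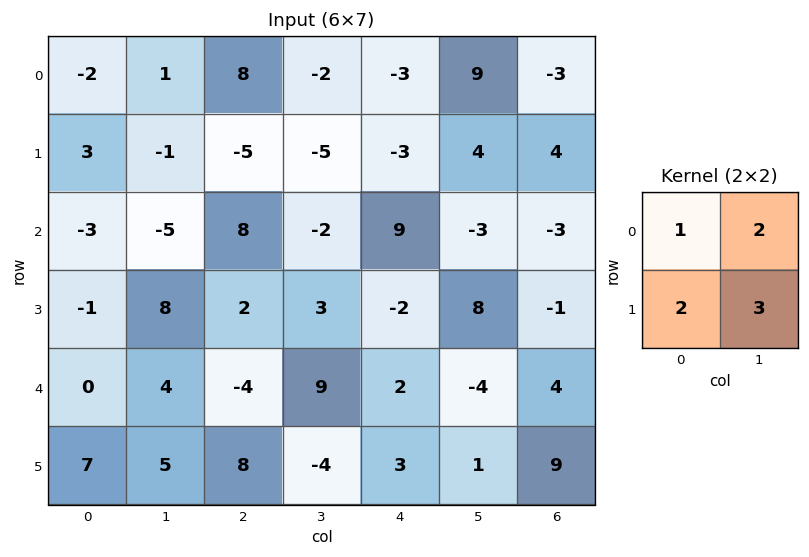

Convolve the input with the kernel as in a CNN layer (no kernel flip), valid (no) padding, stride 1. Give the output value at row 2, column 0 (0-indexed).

9

The receptive field on the input at this output position is [-3 -5 / -1 8]. Elementwise product with the kernel and sum: -3·1 + -5·2 + -1·2 + 8·3.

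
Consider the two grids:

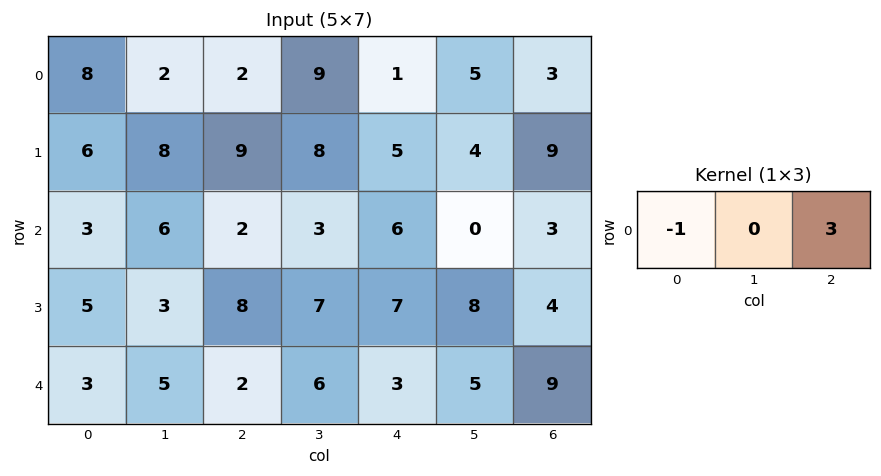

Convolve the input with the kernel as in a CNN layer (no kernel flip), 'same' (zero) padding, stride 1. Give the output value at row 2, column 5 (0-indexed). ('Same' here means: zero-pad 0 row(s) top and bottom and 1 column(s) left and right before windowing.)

The receptive field on the zero-padded input at this output position is [6 0 3]. Elementwise product with the kernel and sum: 6·-1 + 3·3.

3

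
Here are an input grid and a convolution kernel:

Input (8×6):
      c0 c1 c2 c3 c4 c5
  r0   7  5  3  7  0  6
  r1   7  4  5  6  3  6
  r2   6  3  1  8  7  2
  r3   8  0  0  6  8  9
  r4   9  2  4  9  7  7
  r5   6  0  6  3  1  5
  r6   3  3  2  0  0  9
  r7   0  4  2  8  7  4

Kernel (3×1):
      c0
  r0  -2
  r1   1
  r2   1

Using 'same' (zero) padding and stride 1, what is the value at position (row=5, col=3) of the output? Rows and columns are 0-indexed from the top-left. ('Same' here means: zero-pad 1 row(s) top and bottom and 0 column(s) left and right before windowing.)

The receptive field on the zero-padded input at this output position is [9 / 3 / 0]. Elementwise product with the kernel and sum: 9·-2 + 3·1 + 0·1.

-15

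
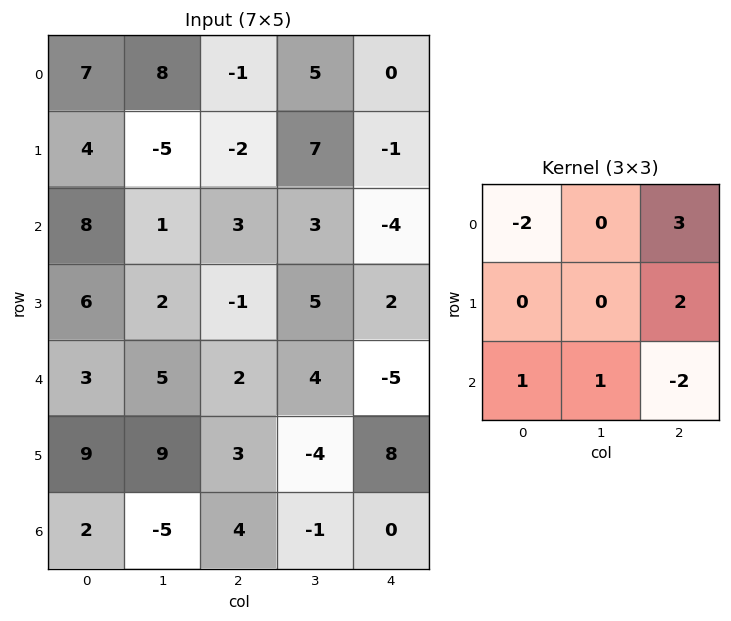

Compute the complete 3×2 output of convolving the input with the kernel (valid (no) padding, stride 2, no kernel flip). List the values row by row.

Output[0,0]: The receptive field on the input at this output position is [7 8 -1 / 4 -5 -2 / 8 1 3]. Elementwise product with the kernel and sum: 7·-2 + -1·3 + -2·2 + 8·1 + 1·1 + 3·-2.

-18 14
-5 2
-5 0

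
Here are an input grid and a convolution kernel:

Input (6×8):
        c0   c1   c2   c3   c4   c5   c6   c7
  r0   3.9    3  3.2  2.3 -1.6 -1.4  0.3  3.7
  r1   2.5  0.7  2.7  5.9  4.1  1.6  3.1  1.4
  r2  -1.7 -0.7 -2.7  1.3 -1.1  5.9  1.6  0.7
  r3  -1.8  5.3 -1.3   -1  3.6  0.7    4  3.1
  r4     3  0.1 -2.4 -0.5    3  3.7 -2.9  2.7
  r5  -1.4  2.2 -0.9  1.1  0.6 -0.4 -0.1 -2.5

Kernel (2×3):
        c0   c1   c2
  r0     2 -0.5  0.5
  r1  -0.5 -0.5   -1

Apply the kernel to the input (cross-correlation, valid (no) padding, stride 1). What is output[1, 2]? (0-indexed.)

The receptive field on the input at this output position is [2.7 5.9 4.1 / -2.7 1.3 -1.1]. Elementwise product with the kernel and sum: 2.7·2 + 5.9·-0.5 + 4.1·0.5 + -2.7·-0.5 + 1.3·-0.5 + -1.1·-1.

6.3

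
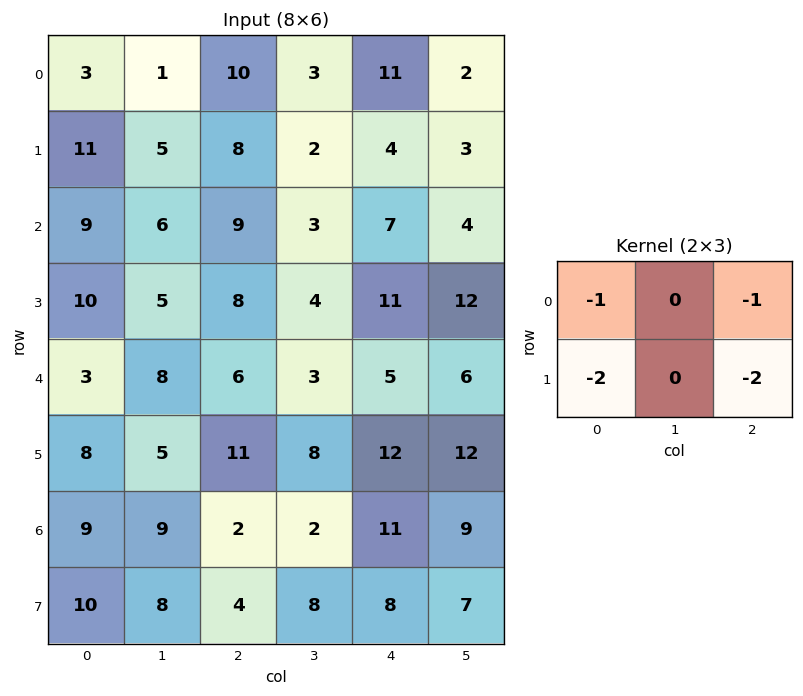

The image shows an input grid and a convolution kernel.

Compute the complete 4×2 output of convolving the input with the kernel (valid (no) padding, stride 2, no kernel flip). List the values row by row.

-51 -45
-54 -54
-47 -57
-39 -37

Output[0,0]: The receptive field on the input at this output position is [3 1 10 / 11 5 8]. Elementwise product with the kernel and sum: 3·-1 + 10·-1 + 11·-2 + 8·-2.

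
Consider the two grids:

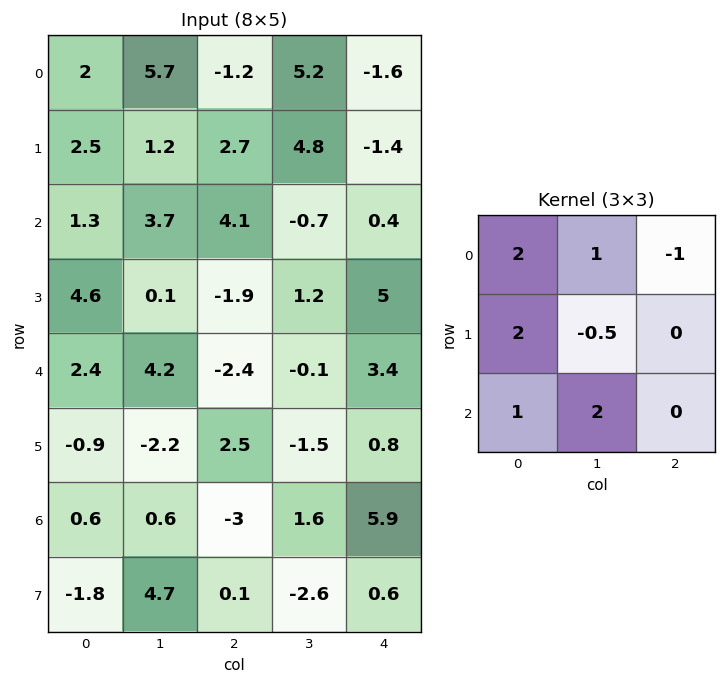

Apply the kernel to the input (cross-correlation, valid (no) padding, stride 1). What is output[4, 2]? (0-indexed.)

The receptive field on the input at this output position is [-2.4 -0.1 3.4 / 2.5 -1.5 0.8 / -3 1.6 5.9]. Elementwise product with the kernel and sum: -2.4·2 + -0.1·1 + 3.4·-1 + 2.5·2 + -1.5·-0.5 + -3·1 + 1.6·2.

-2.35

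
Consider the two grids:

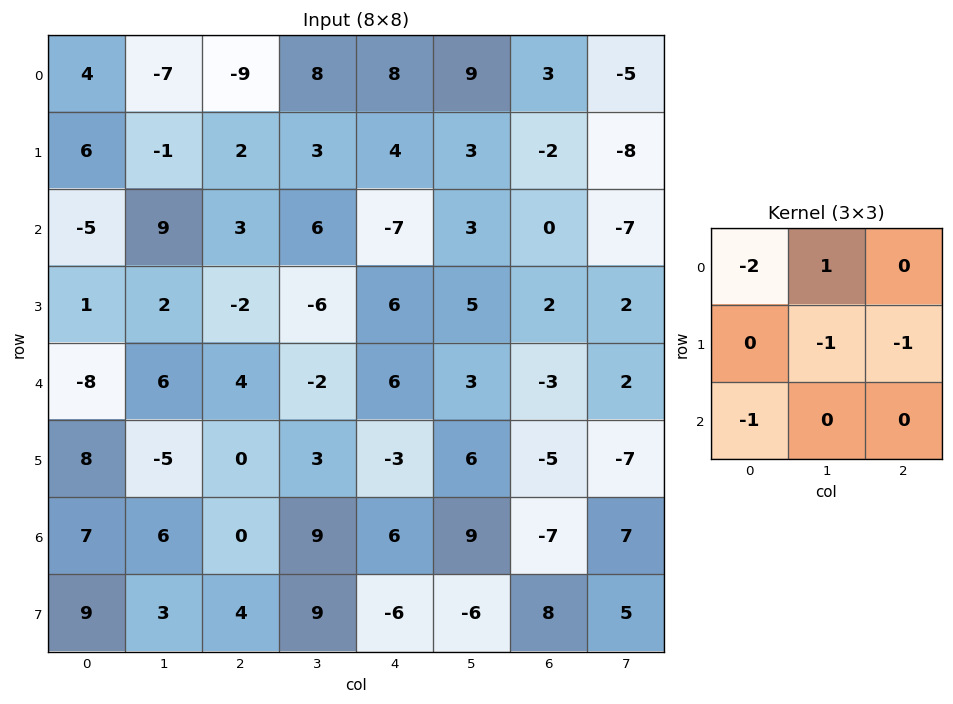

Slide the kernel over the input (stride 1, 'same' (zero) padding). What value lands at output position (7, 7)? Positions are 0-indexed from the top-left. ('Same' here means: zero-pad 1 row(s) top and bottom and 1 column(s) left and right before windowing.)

The receptive field on the zero-padded input at this output position is [-7 7 0 / 8 5 0 / 0 0 0]. Elementwise product with the kernel and sum: -7·-2 + 7·1 + 5·-1 + 0·-1 + 0·-1.

16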